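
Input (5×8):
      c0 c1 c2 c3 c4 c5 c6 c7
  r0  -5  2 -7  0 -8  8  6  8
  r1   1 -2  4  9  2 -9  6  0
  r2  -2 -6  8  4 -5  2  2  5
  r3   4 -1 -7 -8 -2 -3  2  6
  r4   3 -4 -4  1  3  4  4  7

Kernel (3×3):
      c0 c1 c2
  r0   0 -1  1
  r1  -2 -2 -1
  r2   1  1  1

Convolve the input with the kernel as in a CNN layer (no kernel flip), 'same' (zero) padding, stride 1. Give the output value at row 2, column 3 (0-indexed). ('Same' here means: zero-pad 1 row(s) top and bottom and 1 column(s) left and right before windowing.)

The receptive field on the zero-padded input at this output position is [4 9 2 / 8 4 -5 / -7 -8 -2]. Elementwise product with the kernel and sum: 9·-1 + 2·1 + 8·-2 + 4·-2 + -5·-1 + -7·1 + -8·1 + -2·1.

-43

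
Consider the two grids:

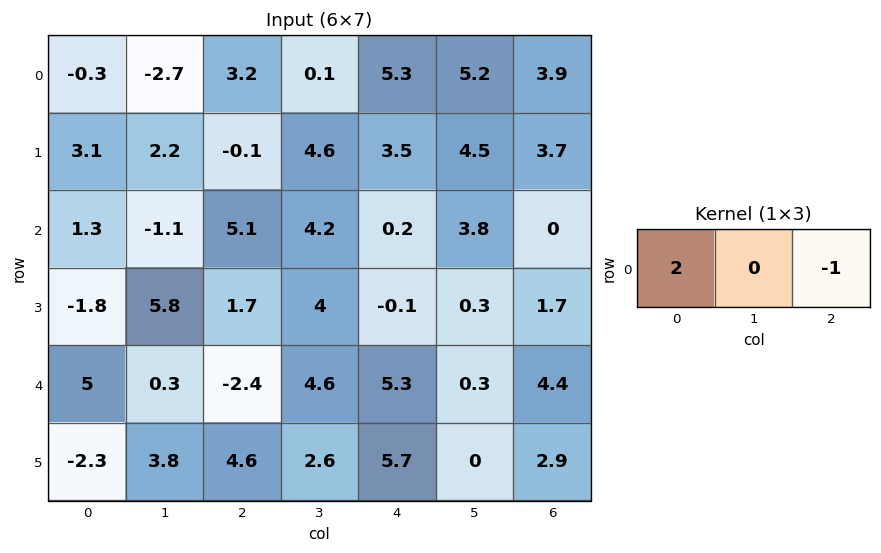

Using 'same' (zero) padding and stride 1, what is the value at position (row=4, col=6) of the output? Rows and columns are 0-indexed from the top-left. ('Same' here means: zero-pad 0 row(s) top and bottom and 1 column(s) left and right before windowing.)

0.6

The receptive field on the zero-padded input at this output position is [0.3 4.4 0]. Elementwise product with the kernel and sum: 0.3·2 + 0·-1.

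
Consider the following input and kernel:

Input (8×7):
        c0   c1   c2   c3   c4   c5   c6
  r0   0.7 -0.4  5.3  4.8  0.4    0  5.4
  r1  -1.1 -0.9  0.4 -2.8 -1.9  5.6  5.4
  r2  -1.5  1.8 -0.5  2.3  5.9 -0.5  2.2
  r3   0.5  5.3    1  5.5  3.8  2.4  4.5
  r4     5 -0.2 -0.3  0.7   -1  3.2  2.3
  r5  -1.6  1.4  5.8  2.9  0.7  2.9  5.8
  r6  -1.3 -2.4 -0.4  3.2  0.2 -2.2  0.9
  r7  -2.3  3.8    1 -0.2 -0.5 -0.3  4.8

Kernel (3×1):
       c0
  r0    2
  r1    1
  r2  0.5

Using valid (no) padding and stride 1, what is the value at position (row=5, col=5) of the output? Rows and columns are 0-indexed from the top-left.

3.45

The receptive field on the input at this output position is [2.9 / -2.2 / -0.3]. Elementwise product with the kernel and sum: 2.9·2 + -2.2·1 + -0.3·0.5.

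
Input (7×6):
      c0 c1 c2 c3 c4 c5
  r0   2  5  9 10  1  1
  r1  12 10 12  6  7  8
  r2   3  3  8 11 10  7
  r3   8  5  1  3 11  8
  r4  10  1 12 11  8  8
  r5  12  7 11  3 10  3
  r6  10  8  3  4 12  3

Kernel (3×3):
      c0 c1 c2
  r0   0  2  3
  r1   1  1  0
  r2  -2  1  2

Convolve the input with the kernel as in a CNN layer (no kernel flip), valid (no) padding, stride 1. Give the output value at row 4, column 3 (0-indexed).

The receptive field on the input at this output position is [11 8 8 / 3 10 3 / 4 12 3]. Elementwise product with the kernel and sum: 8·2 + 8·3 + 3·1 + 10·1 + 4·-2 + 12·1 + 3·2.

63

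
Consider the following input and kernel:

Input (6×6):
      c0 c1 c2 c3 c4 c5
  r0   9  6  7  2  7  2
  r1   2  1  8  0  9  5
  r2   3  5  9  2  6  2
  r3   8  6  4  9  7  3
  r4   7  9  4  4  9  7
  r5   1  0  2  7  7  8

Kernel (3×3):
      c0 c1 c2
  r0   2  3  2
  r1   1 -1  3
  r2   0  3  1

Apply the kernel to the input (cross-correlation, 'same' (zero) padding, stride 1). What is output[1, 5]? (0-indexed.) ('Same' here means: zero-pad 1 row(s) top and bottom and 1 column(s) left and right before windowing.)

30

The receptive field on the zero-padded input at this output position is [7 2 0 / 9 5 0 / 6 2 0]. Elementwise product with the kernel and sum: 7·2 + 2·3 + 0·2 + 9·1 + 5·-1 + 0·3 + 2·3 + 0·1.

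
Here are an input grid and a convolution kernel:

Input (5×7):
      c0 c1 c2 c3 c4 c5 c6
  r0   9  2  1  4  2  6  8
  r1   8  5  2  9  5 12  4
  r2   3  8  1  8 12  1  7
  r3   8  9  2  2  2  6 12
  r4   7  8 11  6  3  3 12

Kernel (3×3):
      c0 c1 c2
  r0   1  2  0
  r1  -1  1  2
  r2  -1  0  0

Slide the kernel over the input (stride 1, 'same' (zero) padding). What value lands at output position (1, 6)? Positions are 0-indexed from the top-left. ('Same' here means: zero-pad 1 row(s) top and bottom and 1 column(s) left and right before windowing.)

13

The receptive field on the zero-padded input at this output position is [6 8 0 / 12 4 0 / 1 7 0]. Elementwise product with the kernel and sum: 6·1 + 8·2 + 12·-1 + 4·1 + 0·2 + 1·-1.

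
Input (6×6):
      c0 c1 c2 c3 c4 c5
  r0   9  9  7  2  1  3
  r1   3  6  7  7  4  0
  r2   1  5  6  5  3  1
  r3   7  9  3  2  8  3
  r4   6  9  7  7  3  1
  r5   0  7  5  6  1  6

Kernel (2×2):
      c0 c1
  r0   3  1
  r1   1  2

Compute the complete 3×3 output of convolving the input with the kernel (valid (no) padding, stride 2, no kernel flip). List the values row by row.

51 44 10
33 30 24
41 45 23

Output[0,0]: The receptive field on the input at this output position is [9 9 / 3 6]. Elementwise product with the kernel and sum: 9·3 + 9·1 + 3·1 + 6·2.
Output[0,1]: The receptive field on the input at this output position is [7 2 / 7 7]. Elementwise product with the kernel and sum: 7·3 + 2·1 + 7·1 + 7·2.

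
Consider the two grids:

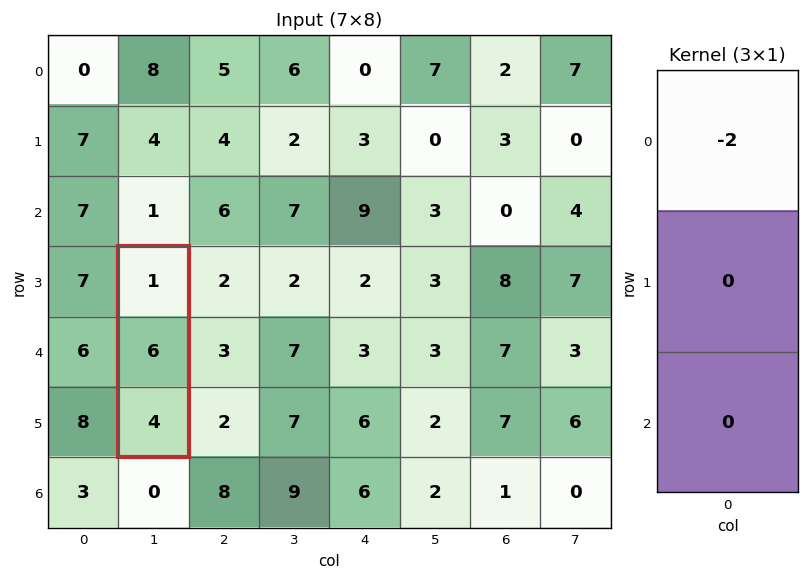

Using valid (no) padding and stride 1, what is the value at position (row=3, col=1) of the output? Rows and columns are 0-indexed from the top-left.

-2

The receptive field on the input at this output position is [1 / 6 / 4]. Elementwise product with the kernel and sum: 1·-2.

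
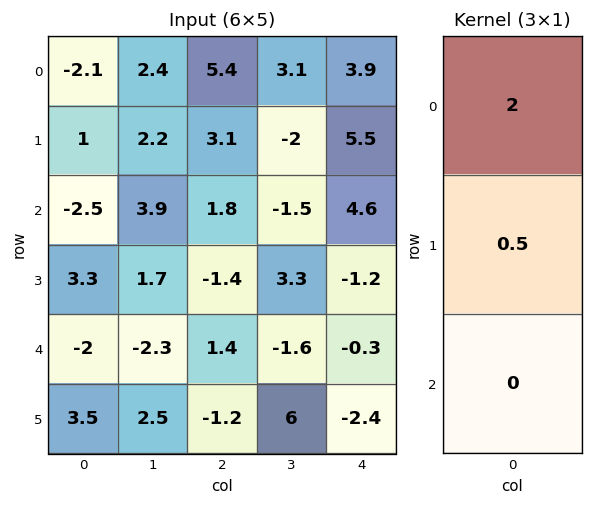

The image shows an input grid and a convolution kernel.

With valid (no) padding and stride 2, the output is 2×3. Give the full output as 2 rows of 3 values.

-3.7 12.35 10.55
-3.35 2.9 8.6

Output[0,0]: The receptive field on the input at this output position is [-2.1 / 1 / -2.5]. Elementwise product with the kernel and sum: -2.1·2 + 1·0.5.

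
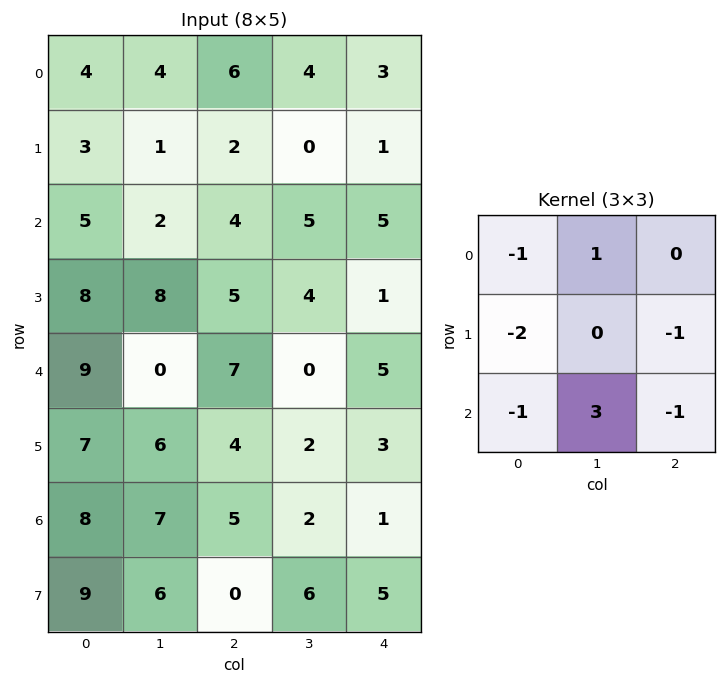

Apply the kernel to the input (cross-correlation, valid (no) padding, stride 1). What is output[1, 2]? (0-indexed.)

-9

The receptive field on the input at this output position is [2 0 1 / 4 5 5 / 5 4 1]. Elementwise product with the kernel and sum: 2·-1 + 0·1 + 4·-2 + 5·-1 + 5·-1 + 4·3 + 1·-1.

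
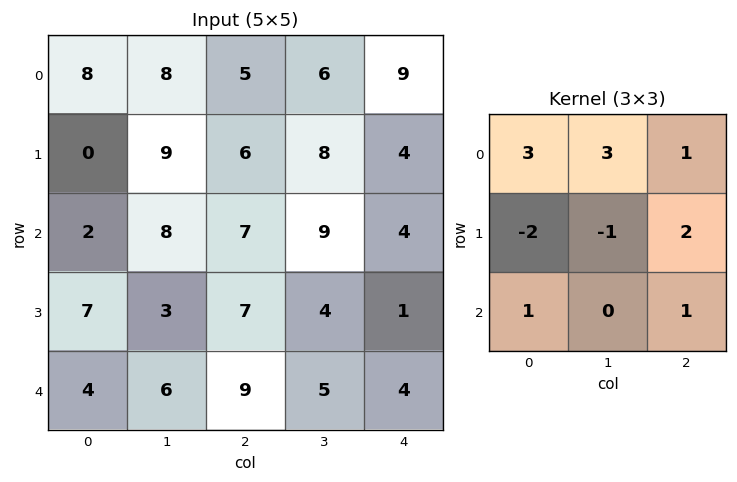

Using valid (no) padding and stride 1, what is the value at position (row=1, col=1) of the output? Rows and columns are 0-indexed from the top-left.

The receptive field on the input at this output position is [9 6 8 / 8 7 9 / 3 7 4]. Elementwise product with the kernel and sum: 9·3 + 6·3 + 8·1 + 8·-2 + 7·-1 + 9·2 + 3·1 + 4·1.

55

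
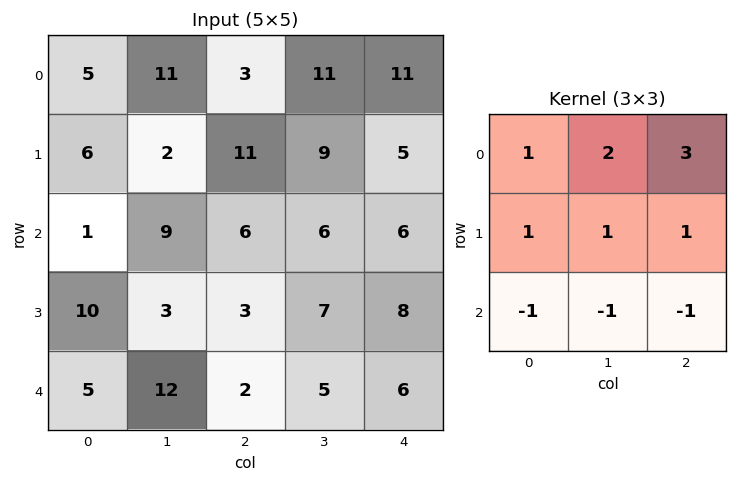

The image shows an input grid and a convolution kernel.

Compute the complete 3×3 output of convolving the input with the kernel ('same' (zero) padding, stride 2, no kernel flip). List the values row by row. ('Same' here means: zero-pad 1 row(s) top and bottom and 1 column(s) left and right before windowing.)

Output[0,0]: The receptive field on the zero-padded input at this output position is [0 0 0 / 0 5 11 / 0 6 2]. Elementwise product with the kernel and sum: 0·1 + 0·2 + 0·3 + 0·1 + 5·1 + 11·1 + 0·-1 + 6·-1 + 2·-1.

8 3 8
15 59 16
46 49 34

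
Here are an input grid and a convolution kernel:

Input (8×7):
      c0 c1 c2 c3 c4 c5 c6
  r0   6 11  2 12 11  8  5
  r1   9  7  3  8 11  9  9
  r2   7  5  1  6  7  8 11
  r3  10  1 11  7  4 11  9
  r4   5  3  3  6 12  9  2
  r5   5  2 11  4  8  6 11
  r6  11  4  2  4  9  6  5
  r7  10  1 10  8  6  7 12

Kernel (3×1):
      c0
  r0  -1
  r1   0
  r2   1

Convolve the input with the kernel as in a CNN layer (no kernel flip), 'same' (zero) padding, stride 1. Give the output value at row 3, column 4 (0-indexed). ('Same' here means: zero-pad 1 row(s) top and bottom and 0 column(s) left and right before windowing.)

The receptive field on the zero-padded input at this output position is [7 / 4 / 12]. Elementwise product with the kernel and sum: 7·-1 + 12·1.

5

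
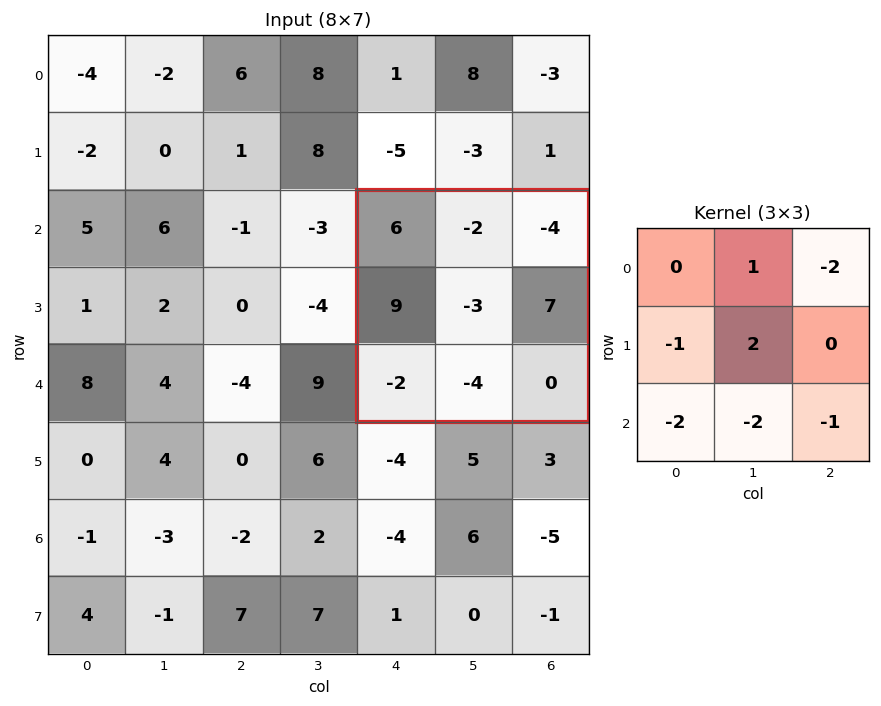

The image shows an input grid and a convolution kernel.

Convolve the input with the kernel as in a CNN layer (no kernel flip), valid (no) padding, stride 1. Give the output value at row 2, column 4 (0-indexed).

3

The receptive field on the input at this output position is [6 -2 -4 / 9 -3 7 / -2 -4 0]. Elementwise product with the kernel and sum: -2·1 + -4·-2 + 9·-1 + -3·2 + -2·-2 + -4·-2 + 0·-1.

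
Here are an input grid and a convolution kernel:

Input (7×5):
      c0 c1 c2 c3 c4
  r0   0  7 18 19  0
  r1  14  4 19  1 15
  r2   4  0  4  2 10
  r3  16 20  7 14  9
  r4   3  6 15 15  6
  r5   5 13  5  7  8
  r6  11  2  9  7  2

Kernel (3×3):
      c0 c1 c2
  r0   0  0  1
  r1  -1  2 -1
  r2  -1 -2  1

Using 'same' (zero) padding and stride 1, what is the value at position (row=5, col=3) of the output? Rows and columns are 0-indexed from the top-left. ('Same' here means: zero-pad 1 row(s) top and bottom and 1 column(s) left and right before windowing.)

The receptive field on the zero-padded input at this output position is [15 15 6 / 5 7 8 / 9 7 2]. Elementwise product with the kernel and sum: 6·1 + 5·-1 + 7·2 + 8·-1 + 9·-1 + 7·-2 + 2·1.

-14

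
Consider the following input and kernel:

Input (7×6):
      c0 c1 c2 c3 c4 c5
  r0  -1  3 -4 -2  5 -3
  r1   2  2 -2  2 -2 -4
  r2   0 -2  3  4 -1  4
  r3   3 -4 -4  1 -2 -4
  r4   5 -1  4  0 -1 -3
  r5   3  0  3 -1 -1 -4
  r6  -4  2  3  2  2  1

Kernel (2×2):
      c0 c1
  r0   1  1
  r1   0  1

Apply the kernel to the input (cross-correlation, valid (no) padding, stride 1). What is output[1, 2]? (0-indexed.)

The receptive field on the input at this output position is [-2 2 / 3 4]. Elementwise product with the kernel and sum: -2·1 + 2·1 + 4·1.

4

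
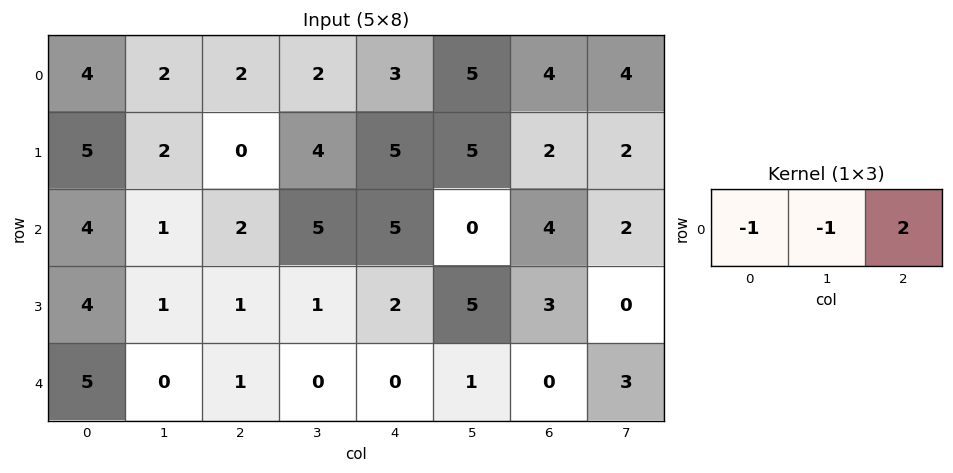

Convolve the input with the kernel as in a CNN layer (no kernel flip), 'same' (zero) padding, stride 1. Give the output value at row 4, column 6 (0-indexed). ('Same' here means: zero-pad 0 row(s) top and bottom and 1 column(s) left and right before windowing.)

5

The receptive field on the zero-padded input at this output position is [1 0 3]. Elementwise product with the kernel and sum: 1·-1 + 0·-1 + 3·2.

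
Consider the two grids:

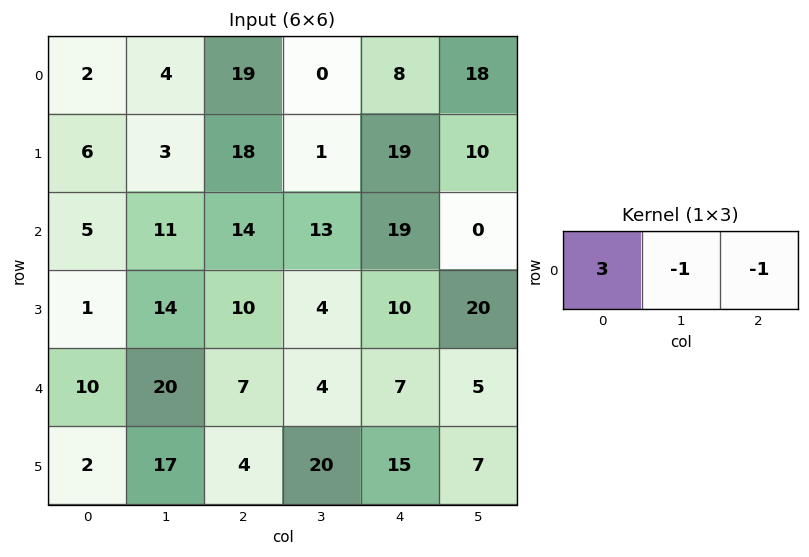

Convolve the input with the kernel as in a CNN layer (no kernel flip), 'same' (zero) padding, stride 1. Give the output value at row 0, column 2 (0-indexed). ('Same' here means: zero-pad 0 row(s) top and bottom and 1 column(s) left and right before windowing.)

The receptive field on the zero-padded input at this output position is [4 19 0]. Elementwise product with the kernel and sum: 4·3 + 19·-1 + 0·-1.

-7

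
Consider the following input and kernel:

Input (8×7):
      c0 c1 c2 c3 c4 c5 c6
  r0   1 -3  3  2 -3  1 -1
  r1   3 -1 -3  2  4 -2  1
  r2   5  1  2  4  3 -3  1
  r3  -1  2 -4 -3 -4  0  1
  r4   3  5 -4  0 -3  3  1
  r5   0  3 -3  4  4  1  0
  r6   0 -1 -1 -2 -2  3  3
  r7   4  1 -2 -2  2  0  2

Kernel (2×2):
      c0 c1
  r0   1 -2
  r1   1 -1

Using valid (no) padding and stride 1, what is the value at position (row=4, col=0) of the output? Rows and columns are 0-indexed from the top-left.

The receptive field on the input at this output position is [3 5 / 0 3]. Elementwise product with the kernel and sum: 3·1 + 5·-2 + 0·1 + 3·-1.

-10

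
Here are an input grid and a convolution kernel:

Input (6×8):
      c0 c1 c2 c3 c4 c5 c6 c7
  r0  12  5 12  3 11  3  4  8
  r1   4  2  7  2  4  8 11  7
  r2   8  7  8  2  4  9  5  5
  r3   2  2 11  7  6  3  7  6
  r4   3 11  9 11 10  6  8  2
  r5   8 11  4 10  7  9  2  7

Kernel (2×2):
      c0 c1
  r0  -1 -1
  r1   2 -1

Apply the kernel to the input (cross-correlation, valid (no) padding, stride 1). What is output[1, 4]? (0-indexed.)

-13

The receptive field on the input at this output position is [4 8 / 4 9]. Elementwise product with the kernel and sum: 4·-1 + 8·-1 + 4·2 + 9·-1.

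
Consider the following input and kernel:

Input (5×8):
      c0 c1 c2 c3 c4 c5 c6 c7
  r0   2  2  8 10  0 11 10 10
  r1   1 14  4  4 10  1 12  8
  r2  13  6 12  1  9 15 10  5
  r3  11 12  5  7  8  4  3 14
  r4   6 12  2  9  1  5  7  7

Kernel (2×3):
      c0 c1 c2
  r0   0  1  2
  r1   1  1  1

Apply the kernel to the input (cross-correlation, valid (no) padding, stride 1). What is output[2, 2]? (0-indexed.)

39

The receptive field on the input at this output position is [12 1 9 / 5 7 8]. Elementwise product with the kernel and sum: 1·1 + 9·2 + 5·1 + 7·1 + 8·1.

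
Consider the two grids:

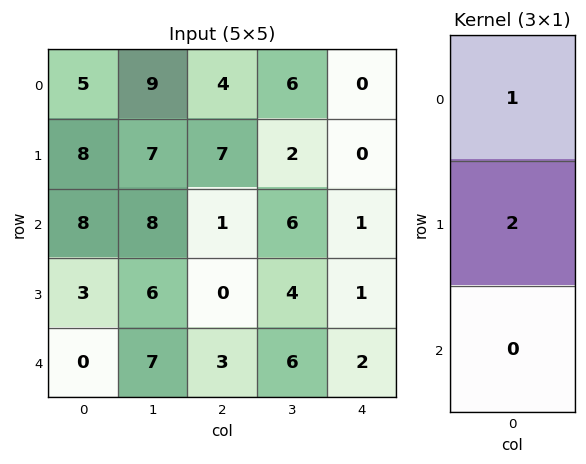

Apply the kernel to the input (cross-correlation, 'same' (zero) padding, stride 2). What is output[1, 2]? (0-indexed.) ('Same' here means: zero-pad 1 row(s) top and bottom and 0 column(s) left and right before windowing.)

The receptive field on the zero-padded input at this output position is [0 / 1 / 1]. Elementwise product with the kernel and sum: 0·1 + 1·2.

2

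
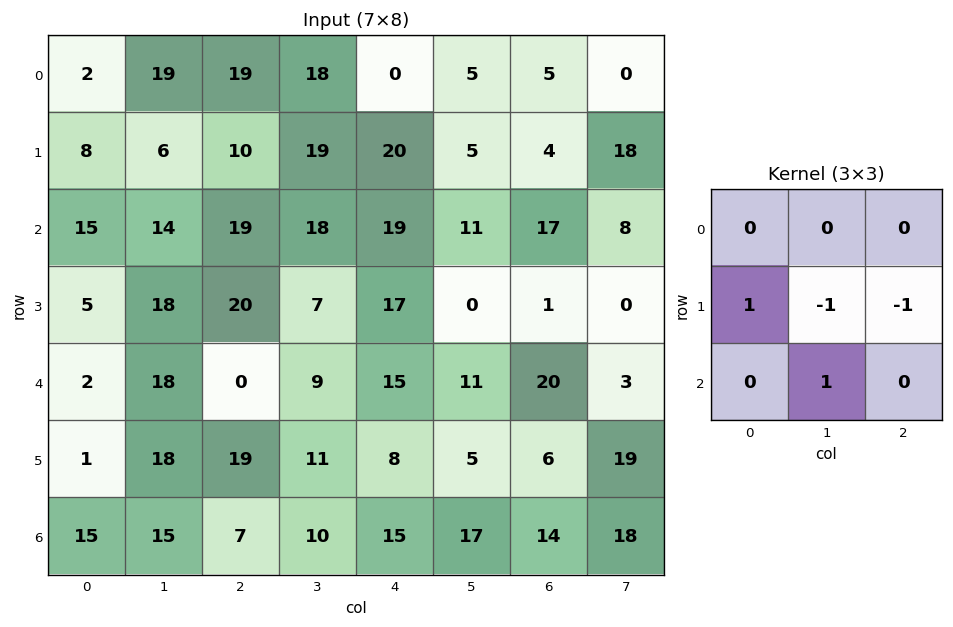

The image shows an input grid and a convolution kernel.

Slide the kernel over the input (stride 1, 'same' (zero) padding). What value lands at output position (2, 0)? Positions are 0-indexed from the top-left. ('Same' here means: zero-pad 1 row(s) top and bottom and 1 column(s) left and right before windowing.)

The receptive field on the zero-padded input at this output position is [0 8 6 / 0 15 14 / 0 5 18]. Elementwise product with the kernel and sum: 0·1 + 15·-1 + 14·-1 + 5·1.

-24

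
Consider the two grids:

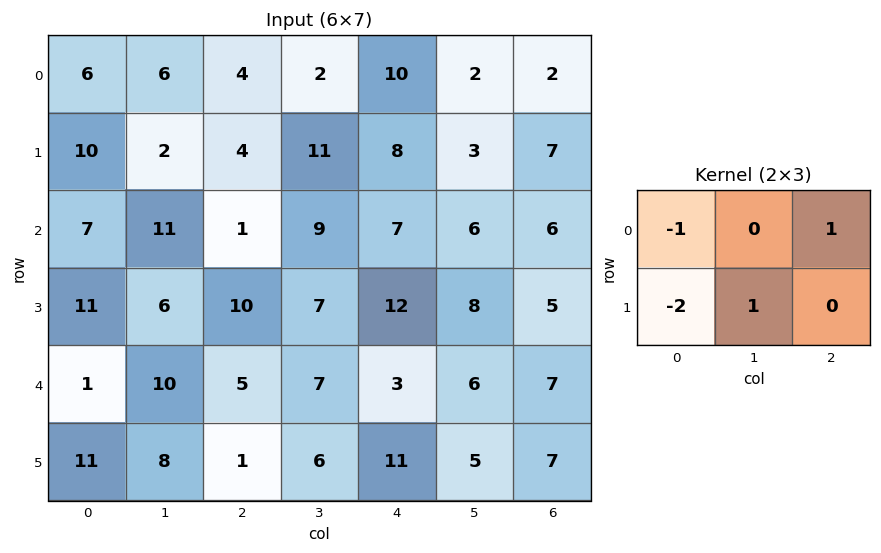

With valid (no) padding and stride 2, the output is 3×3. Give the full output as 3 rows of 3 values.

Output[0,0]: The receptive field on the input at this output position is [6 6 4 / 10 2 4]. Elementwise product with the kernel and sum: 6·-1 + 4·1 + 10·-2 + 2·1.

-20 9 -21
-22 -7 -17
-10 2 -13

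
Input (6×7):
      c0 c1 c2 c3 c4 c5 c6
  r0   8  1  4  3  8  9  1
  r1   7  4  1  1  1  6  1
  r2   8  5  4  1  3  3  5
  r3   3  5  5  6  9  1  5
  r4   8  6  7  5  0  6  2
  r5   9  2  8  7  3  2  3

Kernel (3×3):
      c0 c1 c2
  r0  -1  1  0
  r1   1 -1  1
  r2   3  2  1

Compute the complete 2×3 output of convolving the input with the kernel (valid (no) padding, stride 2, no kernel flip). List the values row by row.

Output[0,0]: The receptive field on the input at this output position is [8 1 4 / 7 4 1 / 8 5 4]. Elementwise product with the kernel and sum: 8·-1 + 1·1 + 7·1 + 4·-1 + 1·1 + 8·3 + 5·2 + 4·1.
Output[0,1]: The receptive field on the input at this output position is [4 3 8 / 1 1 1 / 4 1 3]. Elementwise product with the kernel and sum: 4·-1 + 3·1 + 1·1 + 1·-1 + 1·1 + 4·3 + 1·2 + 3·1.

35 17 17
43 36 27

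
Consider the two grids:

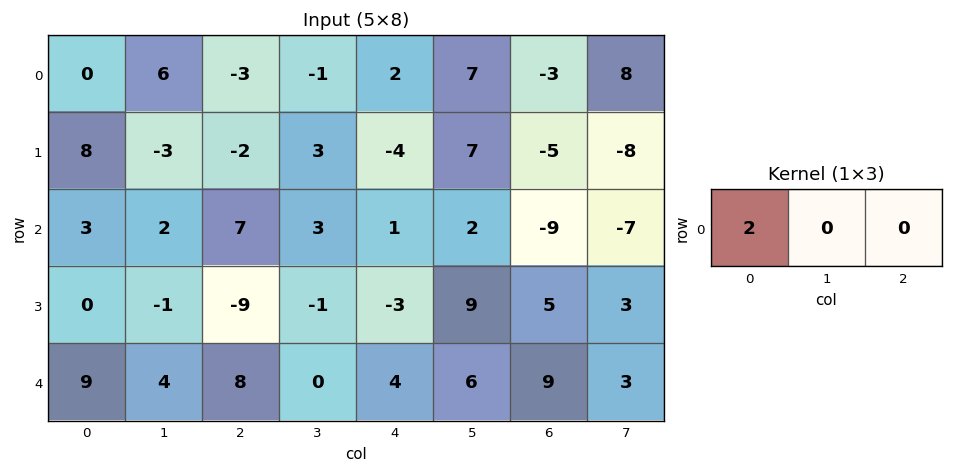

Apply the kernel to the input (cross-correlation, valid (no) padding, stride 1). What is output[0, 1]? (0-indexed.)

12

The receptive field on the input at this output position is [6 -3 -1]. Elementwise product with the kernel and sum: 6·2.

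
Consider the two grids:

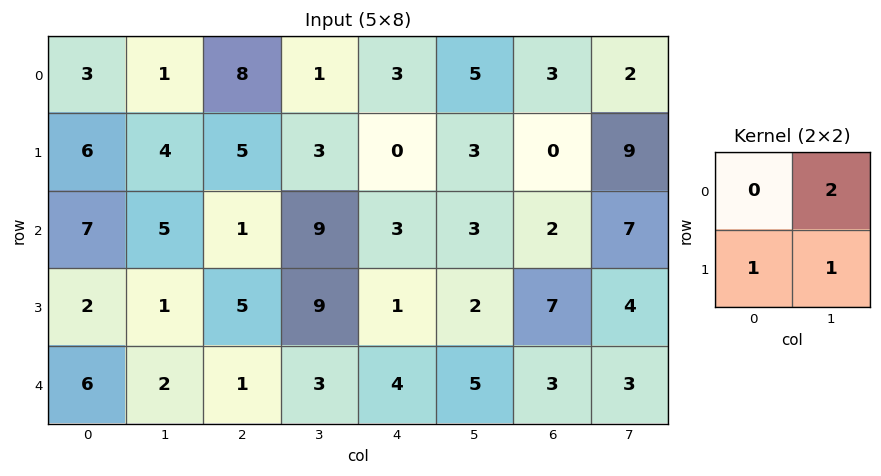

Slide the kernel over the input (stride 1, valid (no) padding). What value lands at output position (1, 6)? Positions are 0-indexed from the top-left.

27

The receptive field on the input at this output position is [0 9 / 2 7]. Elementwise product with the kernel and sum: 9·2 + 2·1 + 7·1.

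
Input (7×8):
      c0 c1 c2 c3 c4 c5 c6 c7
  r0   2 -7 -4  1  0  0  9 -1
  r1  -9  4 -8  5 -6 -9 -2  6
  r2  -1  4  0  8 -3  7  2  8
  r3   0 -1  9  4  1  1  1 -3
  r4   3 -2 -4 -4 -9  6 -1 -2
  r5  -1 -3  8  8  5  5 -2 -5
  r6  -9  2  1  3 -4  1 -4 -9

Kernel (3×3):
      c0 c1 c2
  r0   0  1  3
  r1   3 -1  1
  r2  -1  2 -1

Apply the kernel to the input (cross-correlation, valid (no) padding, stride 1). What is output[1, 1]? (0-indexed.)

42

The receptive field on the input at this output position is [4 -8 5 / 4 0 8 / -1 9 4]. Elementwise product with the kernel and sum: -8·1 + 5·3 + 4·3 + 0·-1 + 8·1 + -1·-1 + 9·2 + 4·-1.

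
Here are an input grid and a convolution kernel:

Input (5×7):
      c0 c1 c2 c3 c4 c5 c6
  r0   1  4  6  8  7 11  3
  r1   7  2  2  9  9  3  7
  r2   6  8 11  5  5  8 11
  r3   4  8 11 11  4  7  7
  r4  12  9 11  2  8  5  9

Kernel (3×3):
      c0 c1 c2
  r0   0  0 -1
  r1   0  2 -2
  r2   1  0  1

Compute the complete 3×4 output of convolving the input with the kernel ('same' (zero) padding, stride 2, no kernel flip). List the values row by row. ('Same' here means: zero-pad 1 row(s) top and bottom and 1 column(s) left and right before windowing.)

Output[0,0]: The receptive field on the zero-padded input at this output position is [0 0 0 / 0 1 4 / 0 7 2]. Elementwise product with the kernel and sum: 0·-1 + 1·2 + 4·-2 + 0·1 + 2·1.
Output[0,1]: The receptive field on the zero-padded input at this output position is [0 0 0 / 4 6 8 / 2 2 9]. Elementwise product with the kernel and sum: 0·-1 + 6·2 + 8·-2 + 2·1 + 9·1.

-4 7 4 9
2 22 9 29
-2 7 -1 18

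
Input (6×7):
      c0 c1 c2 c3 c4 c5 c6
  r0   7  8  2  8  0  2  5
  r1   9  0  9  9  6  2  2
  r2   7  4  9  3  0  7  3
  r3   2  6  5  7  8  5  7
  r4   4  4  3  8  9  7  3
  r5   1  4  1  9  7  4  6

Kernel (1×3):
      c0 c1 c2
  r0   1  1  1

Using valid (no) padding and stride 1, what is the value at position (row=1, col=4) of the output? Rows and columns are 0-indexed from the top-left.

The receptive field on the input at this output position is [6 2 2]. Elementwise product with the kernel and sum: 6·1 + 2·1 + 2·1.

10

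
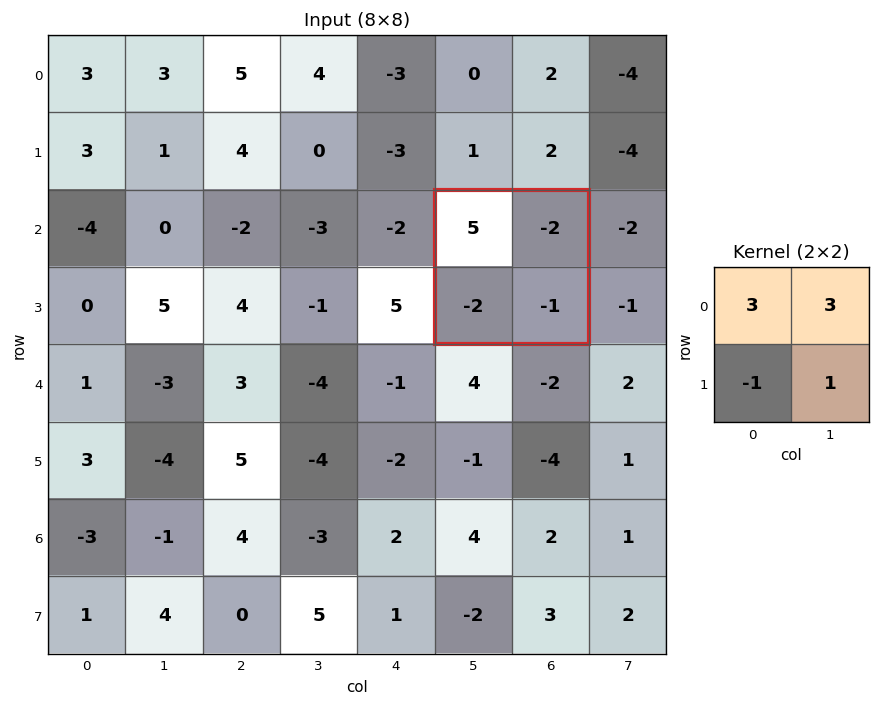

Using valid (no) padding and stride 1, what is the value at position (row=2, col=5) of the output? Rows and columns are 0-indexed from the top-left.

The receptive field on the input at this output position is [5 -2 / -2 -1]. Elementwise product with the kernel and sum: 5·3 + -2·3 + -2·-1 + -1·1.

10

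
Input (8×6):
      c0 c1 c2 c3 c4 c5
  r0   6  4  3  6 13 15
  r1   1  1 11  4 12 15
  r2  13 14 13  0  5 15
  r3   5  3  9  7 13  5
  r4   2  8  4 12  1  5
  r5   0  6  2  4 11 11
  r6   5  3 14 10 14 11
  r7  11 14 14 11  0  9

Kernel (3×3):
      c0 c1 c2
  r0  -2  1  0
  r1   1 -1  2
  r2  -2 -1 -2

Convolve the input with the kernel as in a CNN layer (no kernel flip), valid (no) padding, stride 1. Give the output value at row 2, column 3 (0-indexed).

The receptive field on the input at this output position is [0 5 15 / 7 13 5 / 12 1 5]. Elementwise product with the kernel and sum: 0·-2 + 5·1 + 7·1 + 13·-1 + 5·2 + 12·-2 + 1·-1 + 5·-2.

-26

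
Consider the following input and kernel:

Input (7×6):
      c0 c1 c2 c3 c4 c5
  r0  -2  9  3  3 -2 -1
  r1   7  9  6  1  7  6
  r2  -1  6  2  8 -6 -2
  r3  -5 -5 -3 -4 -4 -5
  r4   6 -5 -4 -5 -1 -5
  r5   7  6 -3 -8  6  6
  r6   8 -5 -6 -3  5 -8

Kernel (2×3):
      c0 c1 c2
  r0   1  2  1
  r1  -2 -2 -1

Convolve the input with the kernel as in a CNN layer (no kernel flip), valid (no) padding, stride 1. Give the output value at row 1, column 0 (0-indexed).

The receptive field on the input at this output position is [7 9 6 / -1 6 2]. Elementwise product with the kernel and sum: 7·1 + 9·2 + 6·1 + -1·-2 + 6·-2 + 2·-1.

19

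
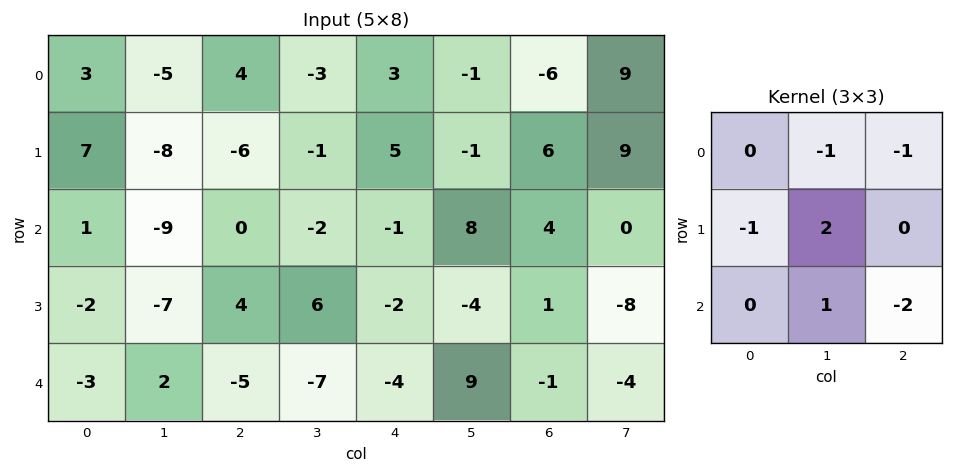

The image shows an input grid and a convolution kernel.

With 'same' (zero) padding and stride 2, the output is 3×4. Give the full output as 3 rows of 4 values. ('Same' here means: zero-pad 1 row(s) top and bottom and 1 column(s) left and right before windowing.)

29 9 16 -23
15 8 2 2
3 -22 5 -4

Output[0,0]: The receptive field on the zero-padded input at this output position is [0 0 0 / 0 3 -5 / 0 7 -8]. Elementwise product with the kernel and sum: 0·-1 + 0·-1 + 0·-1 + 3·2 + 7·1 + -8·-2.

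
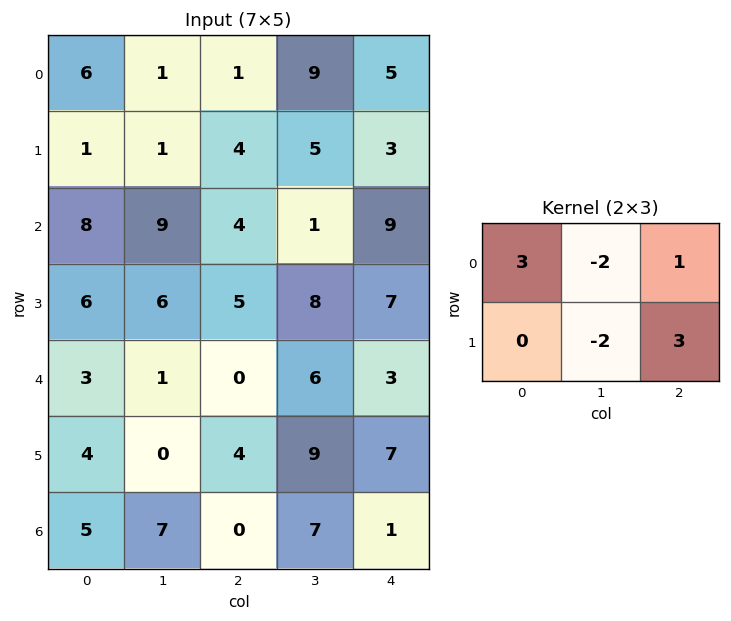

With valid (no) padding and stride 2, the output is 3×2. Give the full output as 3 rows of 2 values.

27 -11
13 24
19 -6

Output[0,0]: The receptive field on the input at this output position is [6 1 1 / 1 1 4]. Elementwise product with the kernel and sum: 6·3 + 1·-2 + 1·1 + 1·-2 + 4·3.
Output[0,1]: The receptive field on the input at this output position is [1 9 5 / 4 5 3]. Elementwise product with the kernel and sum: 1·3 + 9·-2 + 5·1 + 5·-2 + 3·3.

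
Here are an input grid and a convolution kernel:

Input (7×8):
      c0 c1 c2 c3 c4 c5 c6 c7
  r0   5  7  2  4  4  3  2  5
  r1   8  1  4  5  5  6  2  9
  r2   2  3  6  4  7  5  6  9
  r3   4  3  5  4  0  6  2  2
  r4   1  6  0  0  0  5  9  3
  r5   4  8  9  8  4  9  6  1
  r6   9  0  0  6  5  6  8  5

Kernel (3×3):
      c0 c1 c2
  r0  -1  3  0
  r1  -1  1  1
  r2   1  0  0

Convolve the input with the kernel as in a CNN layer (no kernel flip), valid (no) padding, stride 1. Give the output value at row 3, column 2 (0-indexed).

The receptive field on the input at this output position is [5 4 0 / 0 0 0 / 9 8 4]. Elementwise product with the kernel and sum: 5·-1 + 4·3 + 0·-1 + 0·1 + 0·1 + 9·1.

16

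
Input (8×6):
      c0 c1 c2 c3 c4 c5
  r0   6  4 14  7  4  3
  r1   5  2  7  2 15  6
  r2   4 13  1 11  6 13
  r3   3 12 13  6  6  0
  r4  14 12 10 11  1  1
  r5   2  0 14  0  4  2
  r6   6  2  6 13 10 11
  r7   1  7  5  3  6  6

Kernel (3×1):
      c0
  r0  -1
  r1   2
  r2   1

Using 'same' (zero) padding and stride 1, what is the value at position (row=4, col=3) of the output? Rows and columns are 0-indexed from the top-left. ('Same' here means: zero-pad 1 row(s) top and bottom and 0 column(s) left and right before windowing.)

The receptive field on the zero-padded input at this output position is [6 / 11 / 0]. Elementwise product with the kernel and sum: 6·-1 + 11·2 + 0·1.

16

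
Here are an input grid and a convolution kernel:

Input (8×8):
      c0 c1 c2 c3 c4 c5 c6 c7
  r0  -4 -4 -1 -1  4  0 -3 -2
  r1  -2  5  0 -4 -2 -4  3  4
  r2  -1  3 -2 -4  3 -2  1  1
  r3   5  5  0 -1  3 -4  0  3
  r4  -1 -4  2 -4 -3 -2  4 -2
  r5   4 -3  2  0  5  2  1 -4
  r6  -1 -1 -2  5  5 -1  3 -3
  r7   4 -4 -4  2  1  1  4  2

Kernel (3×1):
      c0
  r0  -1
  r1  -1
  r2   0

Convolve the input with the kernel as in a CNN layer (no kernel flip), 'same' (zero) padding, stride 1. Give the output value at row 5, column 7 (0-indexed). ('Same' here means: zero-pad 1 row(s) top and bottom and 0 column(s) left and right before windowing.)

6

The receptive field on the zero-padded input at this output position is [-2 / -4 / -3]. Elementwise product with the kernel and sum: -2·-1 + -4·-1.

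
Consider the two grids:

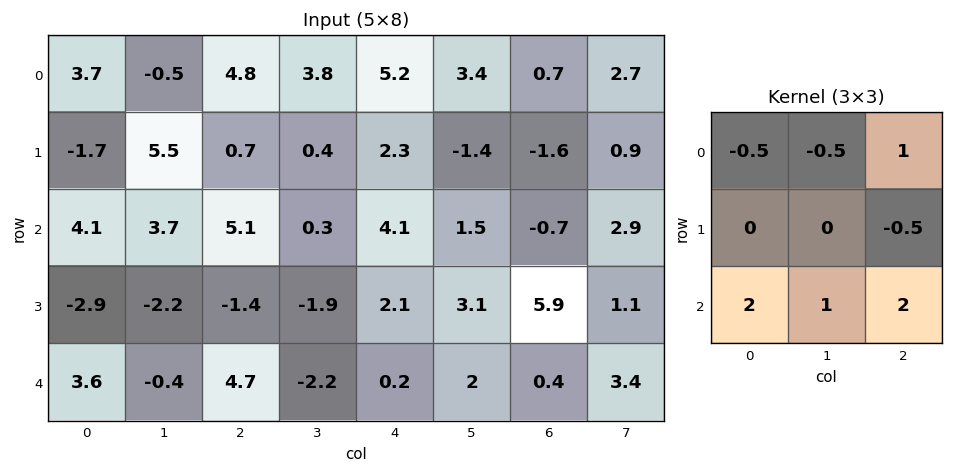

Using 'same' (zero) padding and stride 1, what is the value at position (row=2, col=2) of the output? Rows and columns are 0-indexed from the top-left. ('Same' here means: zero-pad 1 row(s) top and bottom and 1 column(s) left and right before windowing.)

The receptive field on the zero-padded input at this output position is [5.5 0.7 0.4 / 3.7 5.1 0.3 / -2.2 -1.4 -1.9]. Elementwise product with the kernel and sum: 5.5·-0.5 + 0.7·-0.5 + 0.4·1 + 0.3·-0.5 + -2.2·2 + -1.4·1 + -1.9·2.

-12.45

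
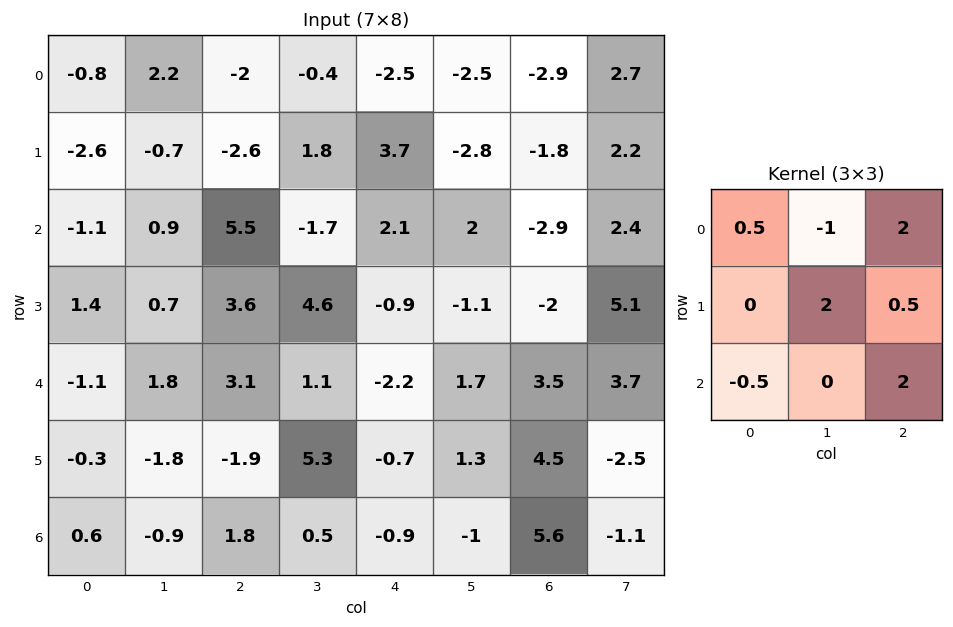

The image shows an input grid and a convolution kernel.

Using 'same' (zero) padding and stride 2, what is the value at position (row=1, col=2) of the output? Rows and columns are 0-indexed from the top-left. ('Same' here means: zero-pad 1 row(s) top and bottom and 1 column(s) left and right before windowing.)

The receptive field on the zero-padded input at this output position is [1.8 3.7 -2.8 / -1.7 2.1 2 / 4.6 -0.9 -1.1]. Elementwise product with the kernel and sum: 1.8·0.5 + 3.7·-1 + -2.8·2 + 2.1·2 + 2·0.5 + 4.6·-0.5 + -1.1·2.

-7.7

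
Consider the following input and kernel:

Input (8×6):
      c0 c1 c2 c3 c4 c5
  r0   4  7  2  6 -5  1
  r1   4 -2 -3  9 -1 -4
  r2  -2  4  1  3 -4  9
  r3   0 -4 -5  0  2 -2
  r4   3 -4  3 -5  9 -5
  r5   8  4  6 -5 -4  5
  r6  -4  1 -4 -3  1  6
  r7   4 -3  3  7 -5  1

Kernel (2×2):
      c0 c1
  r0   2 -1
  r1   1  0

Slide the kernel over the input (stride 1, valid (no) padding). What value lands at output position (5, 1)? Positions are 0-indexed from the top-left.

The receptive field on the input at this output position is [4 6 / 1 -4]. Elementwise product with the kernel and sum: 4·2 + 6·-1 + 1·1.

3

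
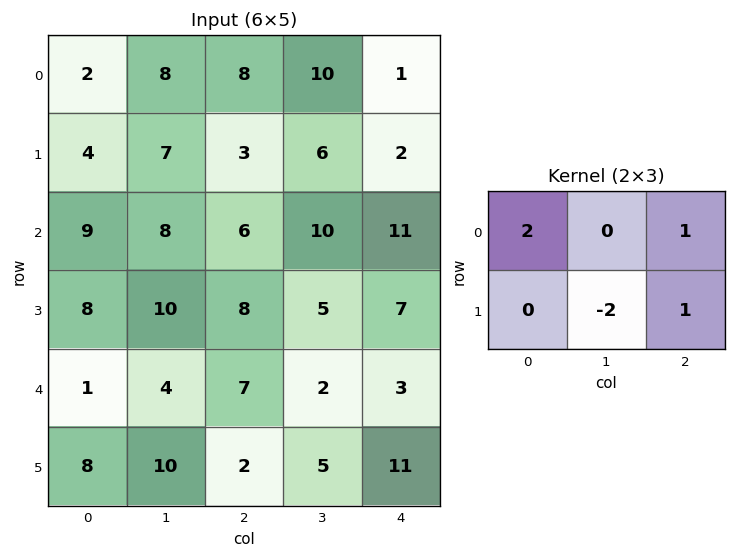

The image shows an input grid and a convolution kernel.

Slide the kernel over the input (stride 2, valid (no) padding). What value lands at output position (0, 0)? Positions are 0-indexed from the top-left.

1

The receptive field on the input at this output position is [2 8 8 / 4 7 3]. Elementwise product with the kernel and sum: 2·2 + 8·1 + 7·-2 + 3·1.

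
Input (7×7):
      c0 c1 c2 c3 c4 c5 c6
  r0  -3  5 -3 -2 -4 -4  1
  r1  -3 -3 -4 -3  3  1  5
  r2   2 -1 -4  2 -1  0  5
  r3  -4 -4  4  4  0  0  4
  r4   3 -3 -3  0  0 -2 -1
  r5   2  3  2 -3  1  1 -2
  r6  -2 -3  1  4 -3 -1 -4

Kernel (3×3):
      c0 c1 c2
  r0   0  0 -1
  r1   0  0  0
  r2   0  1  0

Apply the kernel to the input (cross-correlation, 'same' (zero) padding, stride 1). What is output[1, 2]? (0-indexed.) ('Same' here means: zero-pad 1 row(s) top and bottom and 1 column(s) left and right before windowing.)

-2

The receptive field on the zero-padded input at this output position is [5 -3 -2 / -3 -4 -3 / -1 -4 2]. Elementwise product with the kernel and sum: -2·-1 + -4·1.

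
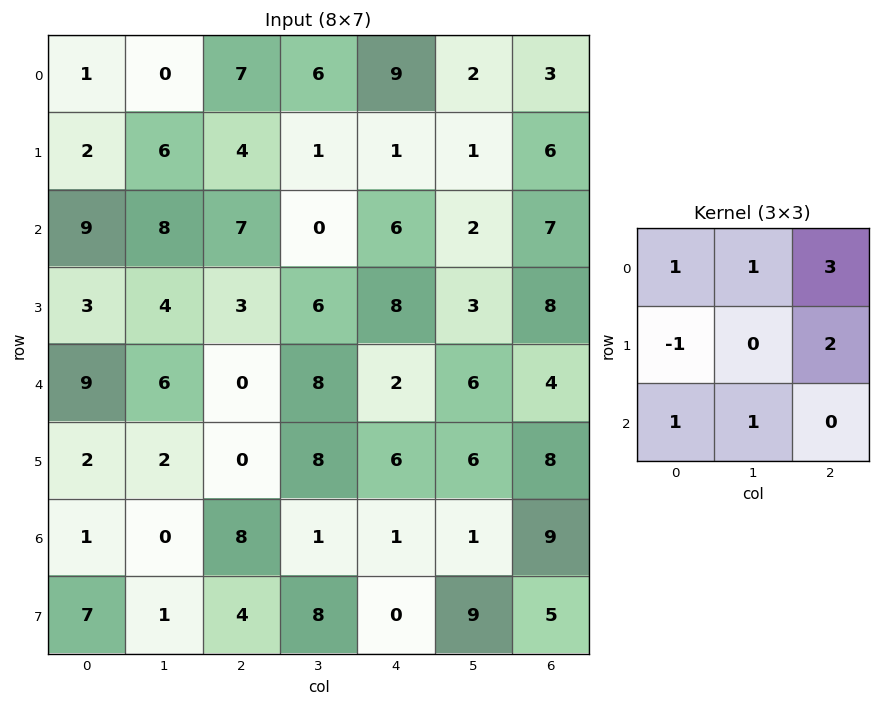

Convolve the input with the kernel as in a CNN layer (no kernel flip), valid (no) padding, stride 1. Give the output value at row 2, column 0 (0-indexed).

56

The receptive field on the input at this output position is [9 8 7 / 3 4 3 / 9 6 0]. Elementwise product with the kernel and sum: 9·1 + 8·1 + 7·3 + 3·-1 + 3·2 + 9·1 + 6·1.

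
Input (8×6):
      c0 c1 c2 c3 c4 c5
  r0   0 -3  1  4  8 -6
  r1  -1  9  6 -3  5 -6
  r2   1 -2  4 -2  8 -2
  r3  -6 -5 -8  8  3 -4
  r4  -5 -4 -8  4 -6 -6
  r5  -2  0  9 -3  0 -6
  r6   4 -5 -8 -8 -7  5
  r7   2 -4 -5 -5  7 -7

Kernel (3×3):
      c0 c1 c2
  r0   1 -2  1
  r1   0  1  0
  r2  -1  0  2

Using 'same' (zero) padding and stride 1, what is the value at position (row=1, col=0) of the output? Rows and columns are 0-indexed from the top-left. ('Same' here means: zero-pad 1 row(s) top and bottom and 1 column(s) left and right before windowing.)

-8

The receptive field on the zero-padded input at this output position is [0 0 -3 / 0 -1 9 / 0 1 -2]. Elementwise product with the kernel and sum: 0·1 + 0·-2 + -3·1 + -1·1 + 0·-1 + -2·2.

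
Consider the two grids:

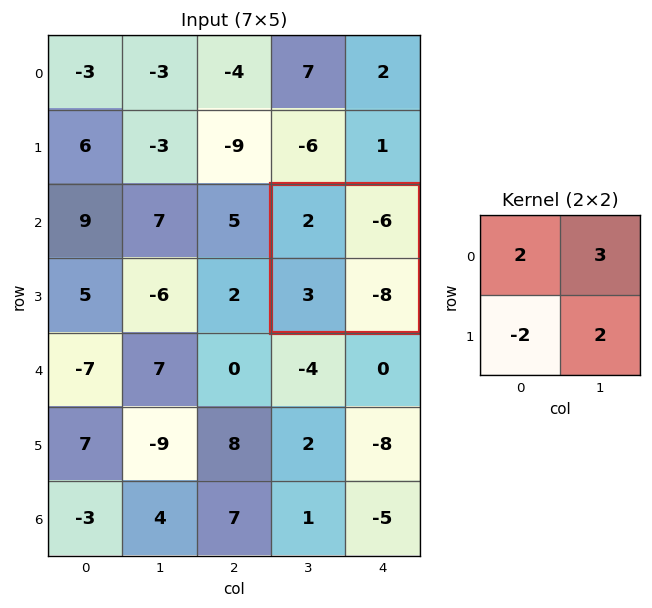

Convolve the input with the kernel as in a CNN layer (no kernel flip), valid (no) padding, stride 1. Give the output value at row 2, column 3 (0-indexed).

-36

The receptive field on the input at this output position is [2 -6 / 3 -8]. Elementwise product with the kernel and sum: 2·2 + -6·3 + 3·-2 + -8·2.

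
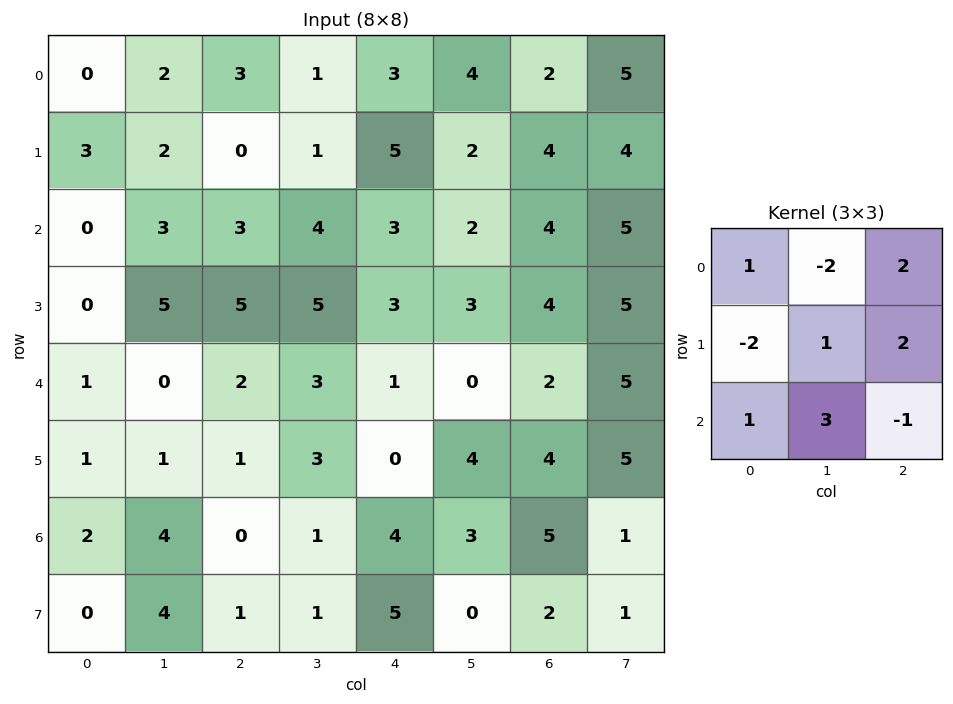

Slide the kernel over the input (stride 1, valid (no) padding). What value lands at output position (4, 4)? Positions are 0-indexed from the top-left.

25

The receptive field on the input at this output position is [1 0 2 / 0 4 4 / 4 3 5]. Elementwise product with the kernel and sum: 1·1 + 0·-2 + 2·2 + 0·-2 + 4·1 + 4·2 + 4·1 + 3·3 + 5·-1.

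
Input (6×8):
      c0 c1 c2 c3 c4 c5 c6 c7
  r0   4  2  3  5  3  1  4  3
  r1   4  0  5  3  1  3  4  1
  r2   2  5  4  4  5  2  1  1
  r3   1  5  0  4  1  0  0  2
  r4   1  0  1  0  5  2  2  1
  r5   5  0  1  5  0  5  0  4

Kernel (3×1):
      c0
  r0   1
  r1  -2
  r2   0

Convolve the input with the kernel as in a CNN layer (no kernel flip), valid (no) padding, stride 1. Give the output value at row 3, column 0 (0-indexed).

-1

The receptive field on the input at this output position is [1 / 1 / 5]. Elementwise product with the kernel and sum: 1·1 + 1·-2.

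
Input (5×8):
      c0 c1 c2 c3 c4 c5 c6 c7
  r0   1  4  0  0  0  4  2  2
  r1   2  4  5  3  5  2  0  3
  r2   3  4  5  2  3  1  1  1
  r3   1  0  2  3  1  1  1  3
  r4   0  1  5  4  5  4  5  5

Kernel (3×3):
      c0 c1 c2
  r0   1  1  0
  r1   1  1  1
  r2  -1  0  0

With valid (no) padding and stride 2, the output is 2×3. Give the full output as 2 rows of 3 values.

13 8 8
10 8 2

Output[0,0]: The receptive field on the input at this output position is [1 4 0 / 2 4 5 / 3 4 5]. Elementwise product with the kernel and sum: 1·1 + 4·1 + 2·1 + 4·1 + 5·1 + 3·-1.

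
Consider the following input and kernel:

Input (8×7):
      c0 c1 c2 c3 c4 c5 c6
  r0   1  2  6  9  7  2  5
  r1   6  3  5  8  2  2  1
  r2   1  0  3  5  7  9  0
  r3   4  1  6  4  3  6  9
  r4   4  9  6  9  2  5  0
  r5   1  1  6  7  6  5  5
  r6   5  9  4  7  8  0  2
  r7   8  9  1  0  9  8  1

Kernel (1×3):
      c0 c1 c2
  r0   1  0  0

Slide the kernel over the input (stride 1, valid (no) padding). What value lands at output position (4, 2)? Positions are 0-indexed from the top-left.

6

The receptive field on the input at this output position is [6 9 2]. Elementwise product with the kernel and sum: 6·1.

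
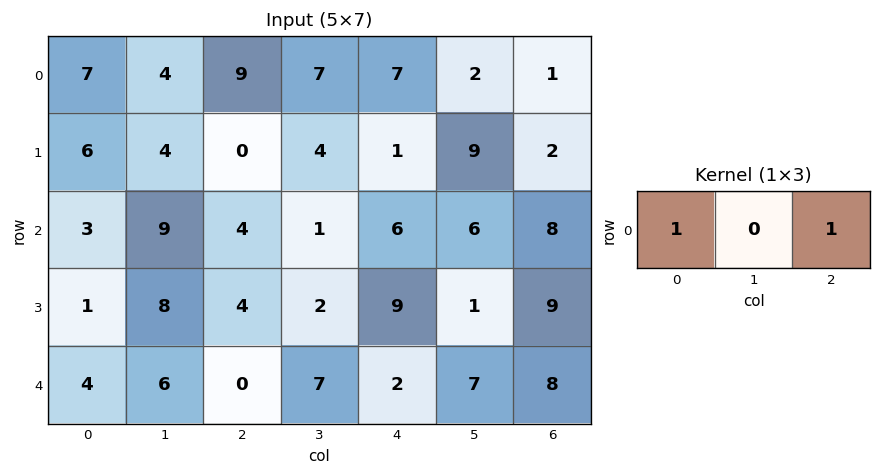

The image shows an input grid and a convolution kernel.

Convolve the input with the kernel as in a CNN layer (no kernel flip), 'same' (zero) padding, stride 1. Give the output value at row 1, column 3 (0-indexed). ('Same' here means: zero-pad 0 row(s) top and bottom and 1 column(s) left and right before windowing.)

1

The receptive field on the zero-padded input at this output position is [0 4 1]. Elementwise product with the kernel and sum: 0·1 + 1·1.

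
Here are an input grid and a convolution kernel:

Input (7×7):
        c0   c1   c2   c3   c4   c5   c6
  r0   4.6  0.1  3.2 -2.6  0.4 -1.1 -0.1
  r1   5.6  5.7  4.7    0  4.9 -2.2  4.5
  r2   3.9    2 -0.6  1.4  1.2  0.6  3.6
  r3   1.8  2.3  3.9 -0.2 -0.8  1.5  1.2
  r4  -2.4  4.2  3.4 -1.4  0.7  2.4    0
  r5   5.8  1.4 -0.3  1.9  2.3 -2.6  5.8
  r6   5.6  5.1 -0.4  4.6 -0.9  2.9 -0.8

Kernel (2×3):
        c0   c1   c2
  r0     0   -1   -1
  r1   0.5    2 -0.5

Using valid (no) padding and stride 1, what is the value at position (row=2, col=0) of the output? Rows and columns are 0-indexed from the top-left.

2.15

The receptive field on the input at this output position is [3.9 2 -0.6 / 1.8 2.3 3.9]. Elementwise product with the kernel and sum: 2·-1 + -0.6·-1 + 1.8·0.5 + 2.3·2 + 3.9·-0.5.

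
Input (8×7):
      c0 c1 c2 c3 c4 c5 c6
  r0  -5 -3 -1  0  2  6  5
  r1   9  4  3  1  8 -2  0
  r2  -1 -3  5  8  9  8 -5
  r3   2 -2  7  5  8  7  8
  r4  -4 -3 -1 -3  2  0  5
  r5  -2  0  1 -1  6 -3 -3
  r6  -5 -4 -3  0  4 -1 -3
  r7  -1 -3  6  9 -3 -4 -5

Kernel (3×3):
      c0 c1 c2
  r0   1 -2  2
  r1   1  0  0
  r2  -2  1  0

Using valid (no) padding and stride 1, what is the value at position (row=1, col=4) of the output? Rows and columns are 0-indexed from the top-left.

The receptive field on the input at this output position is [8 -2 0 / 9 8 -5 / 8 7 8]. Elementwise product with the kernel and sum: 8·1 + -2·-2 + 0·2 + 9·1 + 8·-2 + 7·1.

12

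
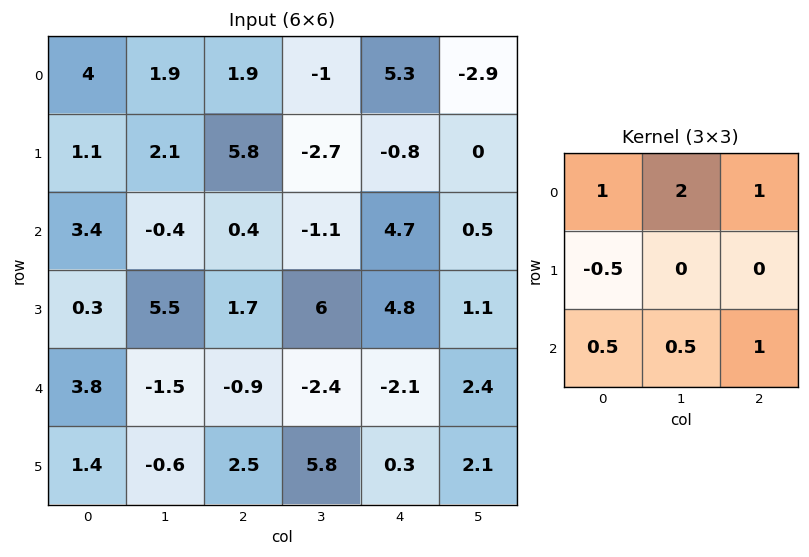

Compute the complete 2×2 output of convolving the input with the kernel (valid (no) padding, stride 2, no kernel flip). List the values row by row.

Output[0,0]: The receptive field on the input at this output position is [4 1.9 1.9 / 1.1 2.1 5.8 / 3.4 -0.4 0.4]. Elementwise product with the kernel and sum: 4·1 + 1.9·2 + 1.9·1 + 1.1·-0.5 + 3.4·0.5 + -0.4·0.5 + 0.4·1.
Output[0,1]: The receptive field on the input at this output position is [1.9 -1 5.3 / 5.8 -2.7 -0.8 / 0.4 -1.1 4.7]. Elementwise product with the kernel and sum: 1.9·1 + -1·2 + 5.3·1 + 5.8·-0.5 + 0.4·0.5 + -1.1·0.5 + 4.7·1.

11.05 6.65
3.1 -1.7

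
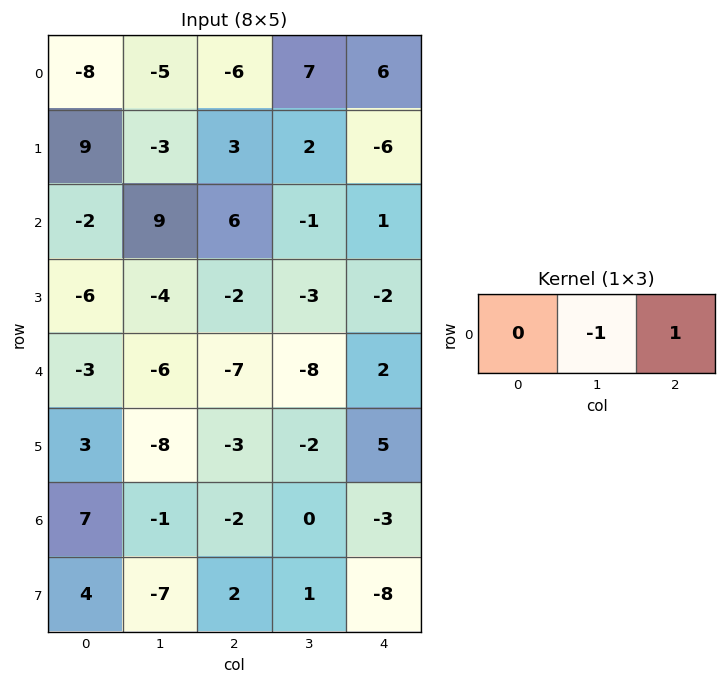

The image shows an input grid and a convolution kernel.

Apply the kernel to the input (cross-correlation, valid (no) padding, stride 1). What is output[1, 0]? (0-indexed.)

The receptive field on the input at this output position is [9 -3 3]. Elementwise product with the kernel and sum: -3·-1 + 3·1.

6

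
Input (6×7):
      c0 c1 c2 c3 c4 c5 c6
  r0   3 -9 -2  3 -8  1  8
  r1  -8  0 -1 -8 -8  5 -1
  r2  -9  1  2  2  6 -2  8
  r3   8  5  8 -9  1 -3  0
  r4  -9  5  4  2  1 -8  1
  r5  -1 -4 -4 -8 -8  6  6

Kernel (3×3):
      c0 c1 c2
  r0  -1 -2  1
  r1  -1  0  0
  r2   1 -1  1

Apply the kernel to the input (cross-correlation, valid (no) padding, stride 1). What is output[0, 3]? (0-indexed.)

The receptive field on the input at this output position is [3 -8 1 / -8 -8 5 / 2 6 -2]. Elementwise product with the kernel and sum: 3·-1 + -8·-2 + 1·1 + -8·-1 + 2·1 + 6·-1 + -2·1.

16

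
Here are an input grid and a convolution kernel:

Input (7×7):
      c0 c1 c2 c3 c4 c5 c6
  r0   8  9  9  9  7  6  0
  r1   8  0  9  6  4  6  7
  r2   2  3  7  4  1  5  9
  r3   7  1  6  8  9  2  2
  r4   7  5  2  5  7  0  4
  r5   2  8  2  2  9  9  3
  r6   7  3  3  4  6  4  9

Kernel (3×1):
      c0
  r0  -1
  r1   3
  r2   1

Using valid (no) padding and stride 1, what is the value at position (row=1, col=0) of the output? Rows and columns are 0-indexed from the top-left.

The receptive field on the input at this output position is [8 / 2 / 7]. Elementwise product with the kernel and sum: 8·-1 + 2·3 + 7·1.

5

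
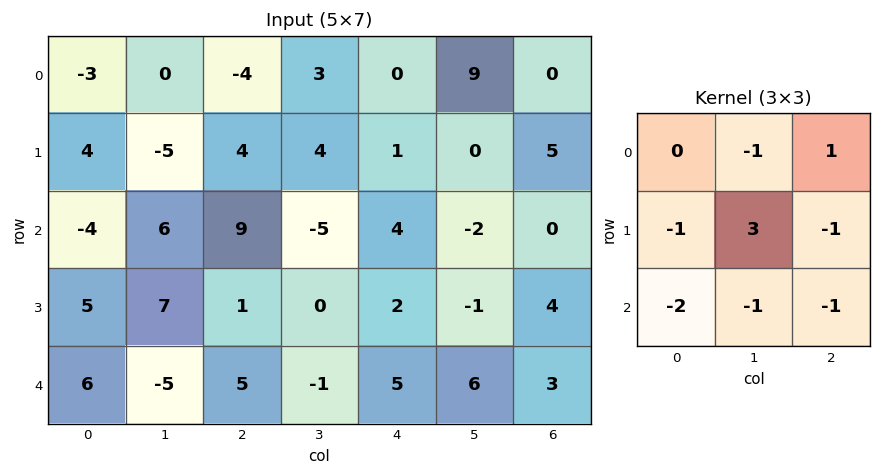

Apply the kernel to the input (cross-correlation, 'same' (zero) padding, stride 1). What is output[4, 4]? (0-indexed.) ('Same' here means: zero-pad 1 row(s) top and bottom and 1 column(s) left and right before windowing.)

7

The receptive field on the zero-padded input at this output position is [0 2 -1 / -1 5 6 / 0 0 0]. Elementwise product with the kernel and sum: 2·-1 + -1·1 + -1·-1 + 5·3 + 6·-1 + 0·-2 + 0·-1 + 0·-1.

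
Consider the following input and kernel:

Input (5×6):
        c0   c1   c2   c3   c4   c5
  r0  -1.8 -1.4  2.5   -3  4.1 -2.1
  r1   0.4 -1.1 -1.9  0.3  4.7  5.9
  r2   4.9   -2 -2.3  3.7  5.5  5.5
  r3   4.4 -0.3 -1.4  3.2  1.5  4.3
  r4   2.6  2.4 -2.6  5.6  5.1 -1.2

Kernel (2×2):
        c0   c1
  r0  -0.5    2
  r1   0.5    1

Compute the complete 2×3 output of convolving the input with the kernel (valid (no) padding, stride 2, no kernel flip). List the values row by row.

-2.8 -7.9 2
-4.55 11.05 13.3

Output[0,0]: The receptive field on the input at this output position is [-1.8 -1.4 / 0.4 -1.1]. Elementwise product with the kernel and sum: -1.8·-0.5 + -1.4·2 + 0.4·0.5 + -1.1·1.
Output[0,1]: The receptive field on the input at this output position is [2.5 -3 / -1.9 0.3]. Elementwise product with the kernel and sum: 2.5·-0.5 + -3·2 + -1.9·0.5 + 0.3·1.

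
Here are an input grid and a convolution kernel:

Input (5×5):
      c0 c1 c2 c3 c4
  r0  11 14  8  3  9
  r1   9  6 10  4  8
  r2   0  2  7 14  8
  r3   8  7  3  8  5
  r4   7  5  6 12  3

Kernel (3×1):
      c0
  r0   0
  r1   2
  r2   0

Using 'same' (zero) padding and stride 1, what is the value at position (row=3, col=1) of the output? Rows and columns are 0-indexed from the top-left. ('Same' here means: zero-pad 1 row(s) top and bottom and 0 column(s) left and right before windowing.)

The receptive field on the zero-padded input at this output position is [2 / 7 / 5]. Elementwise product with the kernel and sum: 7·2.

14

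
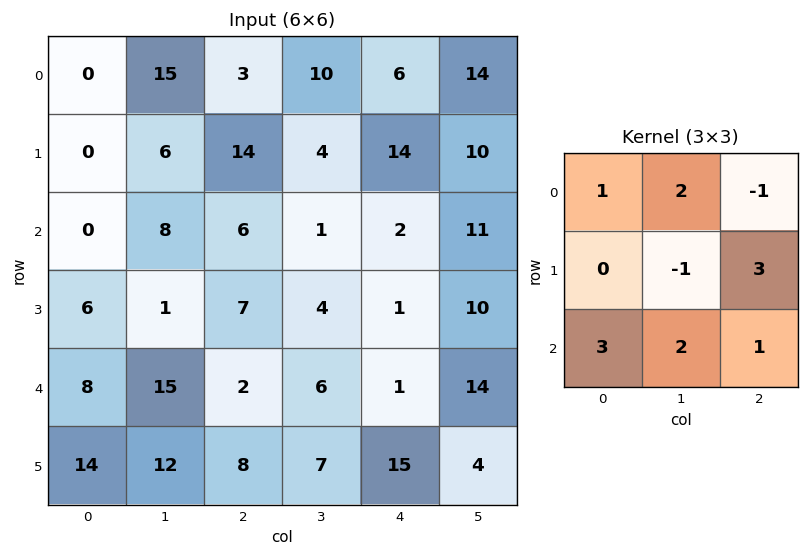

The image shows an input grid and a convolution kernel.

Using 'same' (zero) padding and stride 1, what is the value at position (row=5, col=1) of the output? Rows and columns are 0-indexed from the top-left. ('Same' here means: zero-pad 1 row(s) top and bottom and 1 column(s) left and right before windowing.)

The receptive field on the zero-padded input at this output position is [8 15 2 / 14 12 8 / 0 0 0]. Elementwise product with the kernel and sum: 8·1 + 15·2 + 2·-1 + 12·-1 + 8·3 + 0·3 + 0·2 + 0·1.

48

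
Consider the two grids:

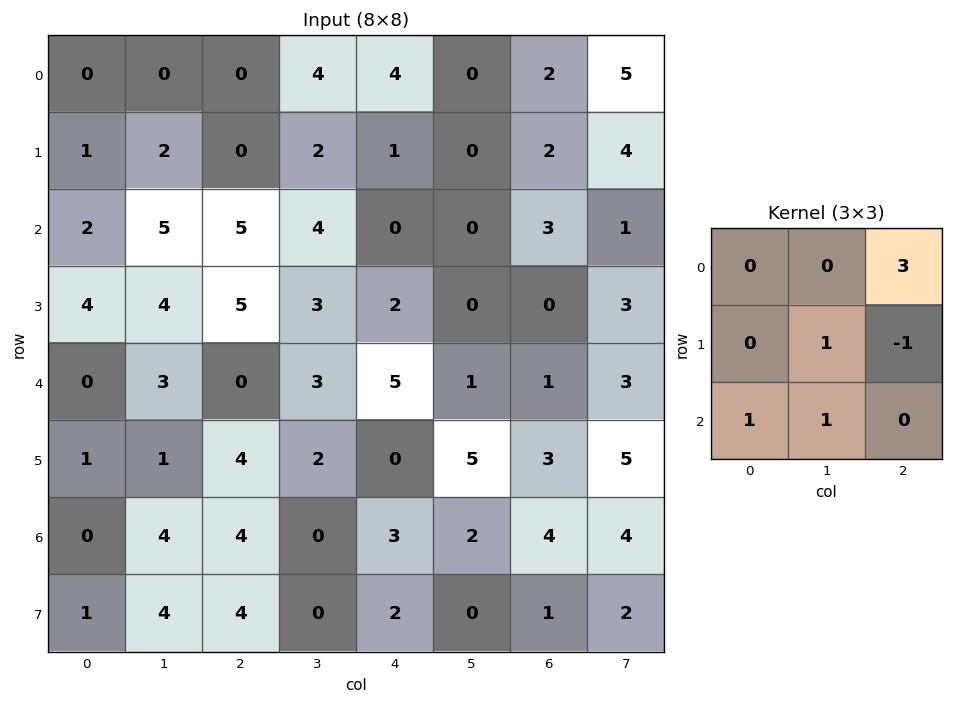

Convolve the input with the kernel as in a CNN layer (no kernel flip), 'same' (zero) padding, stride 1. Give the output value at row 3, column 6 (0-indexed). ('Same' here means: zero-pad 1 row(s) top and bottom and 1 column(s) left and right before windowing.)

The receptive field on the zero-padded input at this output position is [0 3 1 / 0 0 3 / 1 1 3]. Elementwise product with the kernel and sum: 1·3 + 0·1 + 3·-1 + 1·1 + 1·1.

2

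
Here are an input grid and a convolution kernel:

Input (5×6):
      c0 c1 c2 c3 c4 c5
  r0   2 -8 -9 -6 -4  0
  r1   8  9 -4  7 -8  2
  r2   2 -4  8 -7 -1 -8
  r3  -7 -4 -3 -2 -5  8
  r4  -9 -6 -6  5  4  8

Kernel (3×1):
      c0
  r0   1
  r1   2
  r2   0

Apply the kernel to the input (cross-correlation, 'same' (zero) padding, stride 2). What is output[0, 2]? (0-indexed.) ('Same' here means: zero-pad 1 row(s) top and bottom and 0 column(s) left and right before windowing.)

-8

The receptive field on the zero-padded input at this output position is [0 / -4 / -8]. Elementwise product with the kernel and sum: 0·1 + -4·2.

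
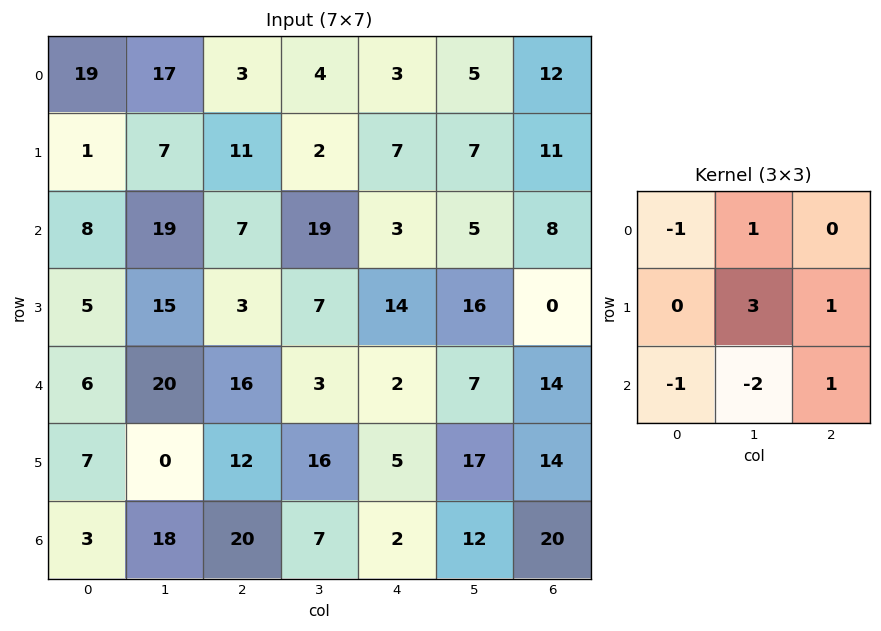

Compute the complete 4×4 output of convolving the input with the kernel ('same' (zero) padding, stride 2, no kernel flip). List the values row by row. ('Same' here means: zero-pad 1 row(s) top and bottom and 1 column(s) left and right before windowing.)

79 -14 5 7
49 30 0 12
29 31 11 -19
34 79 7 57

Output[0,0]: The receptive field on the zero-padded input at this output position is [0 0 0 / 0 19 17 / 0 1 7]. Elementwise product with the kernel and sum: 0·-1 + 0·1 + 19·3 + 17·1 + 0·-1 + 1·-2 + 7·1.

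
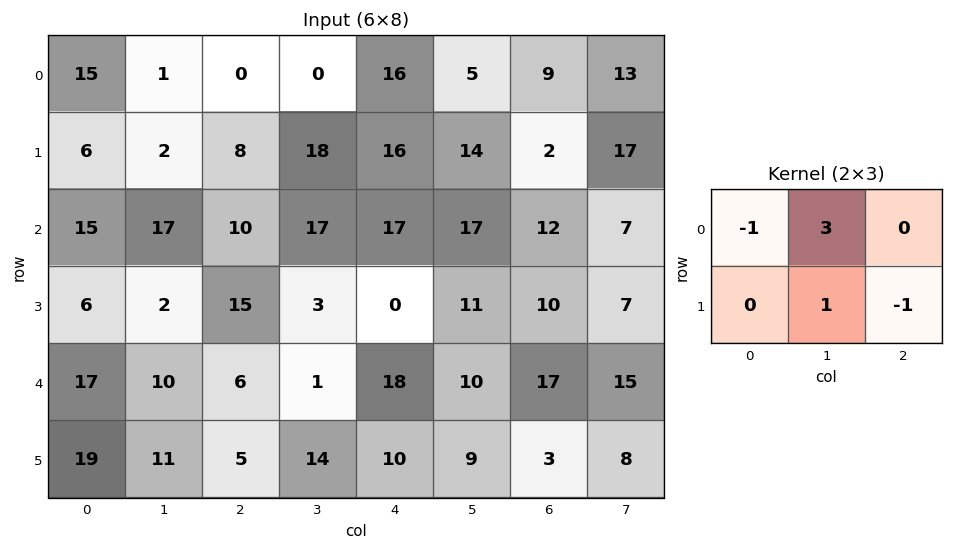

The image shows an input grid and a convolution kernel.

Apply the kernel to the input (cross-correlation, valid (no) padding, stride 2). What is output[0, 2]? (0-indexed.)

The receptive field on the input at this output position is [16 5 9 / 16 14 2]. Elementwise product with the kernel and sum: 16·-1 + 5·3 + 14·1 + 2·-1.

11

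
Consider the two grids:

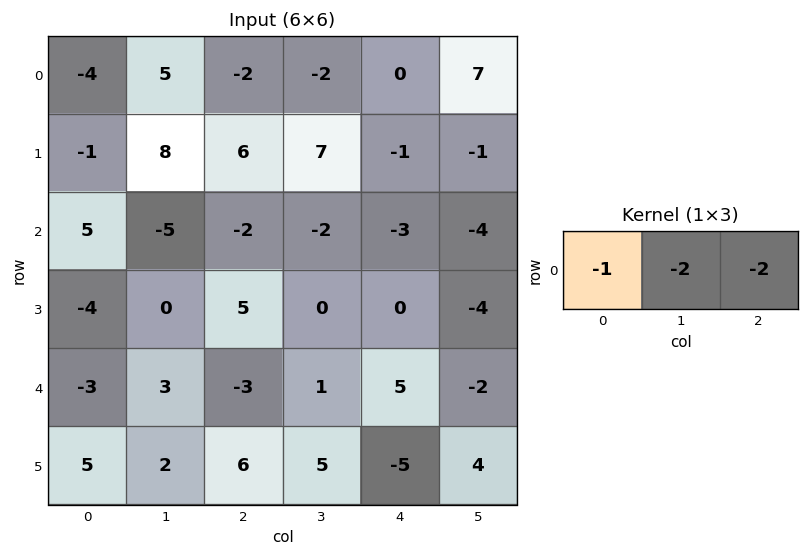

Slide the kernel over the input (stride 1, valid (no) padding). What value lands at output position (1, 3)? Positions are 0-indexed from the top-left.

The receptive field on the input at this output position is [7 -1 -1]. Elementwise product with the kernel and sum: 7·-1 + -1·-2 + -1·-2.

-3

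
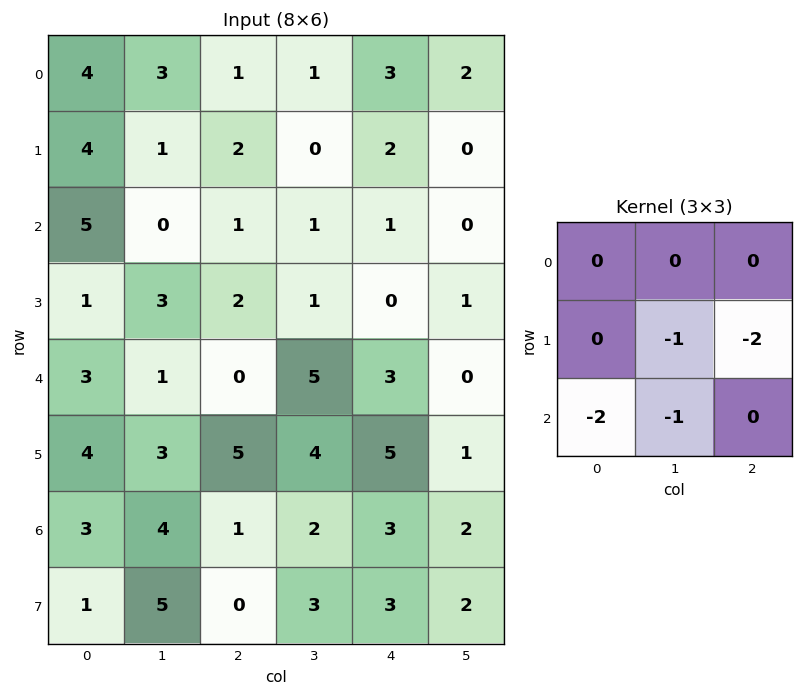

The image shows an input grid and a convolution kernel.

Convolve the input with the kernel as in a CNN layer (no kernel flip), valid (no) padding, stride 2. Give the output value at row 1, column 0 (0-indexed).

The receptive field on the input at this output position is [5 0 1 / 1 3 2 / 3 1 0]. Elementwise product with the kernel and sum: 3·-1 + 2·-2 + 3·-2 + 1·-1.

-14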